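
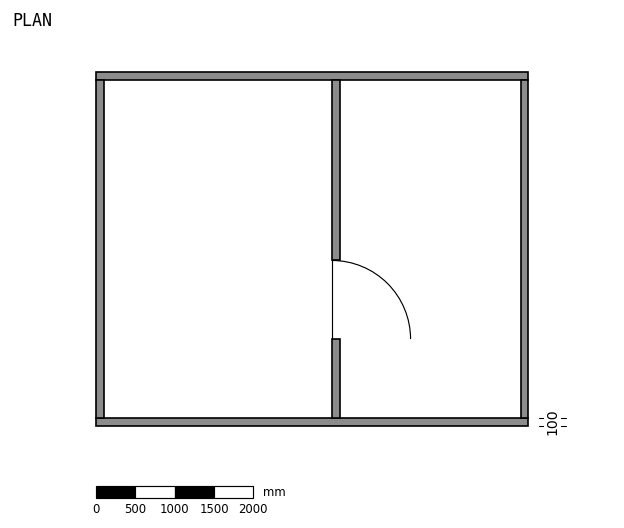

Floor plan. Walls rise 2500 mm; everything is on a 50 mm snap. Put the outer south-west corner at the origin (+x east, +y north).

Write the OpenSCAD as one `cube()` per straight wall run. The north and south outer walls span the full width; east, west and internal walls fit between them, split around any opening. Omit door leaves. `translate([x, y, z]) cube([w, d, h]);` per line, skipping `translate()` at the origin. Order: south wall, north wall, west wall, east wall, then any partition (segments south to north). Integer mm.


cube([5500, 100, 2500]);
translate([0, 4400, 0]) cube([5500, 100, 2500]);
translate([0, 100, 0]) cube([100, 4300, 2500]);
translate([5400, 100, 0]) cube([100, 4300, 2500]);
translate([3000, 100, 0]) cube([100, 1000, 2500]);
translate([3000, 2100, 0]) cube([100, 2300, 2500]);


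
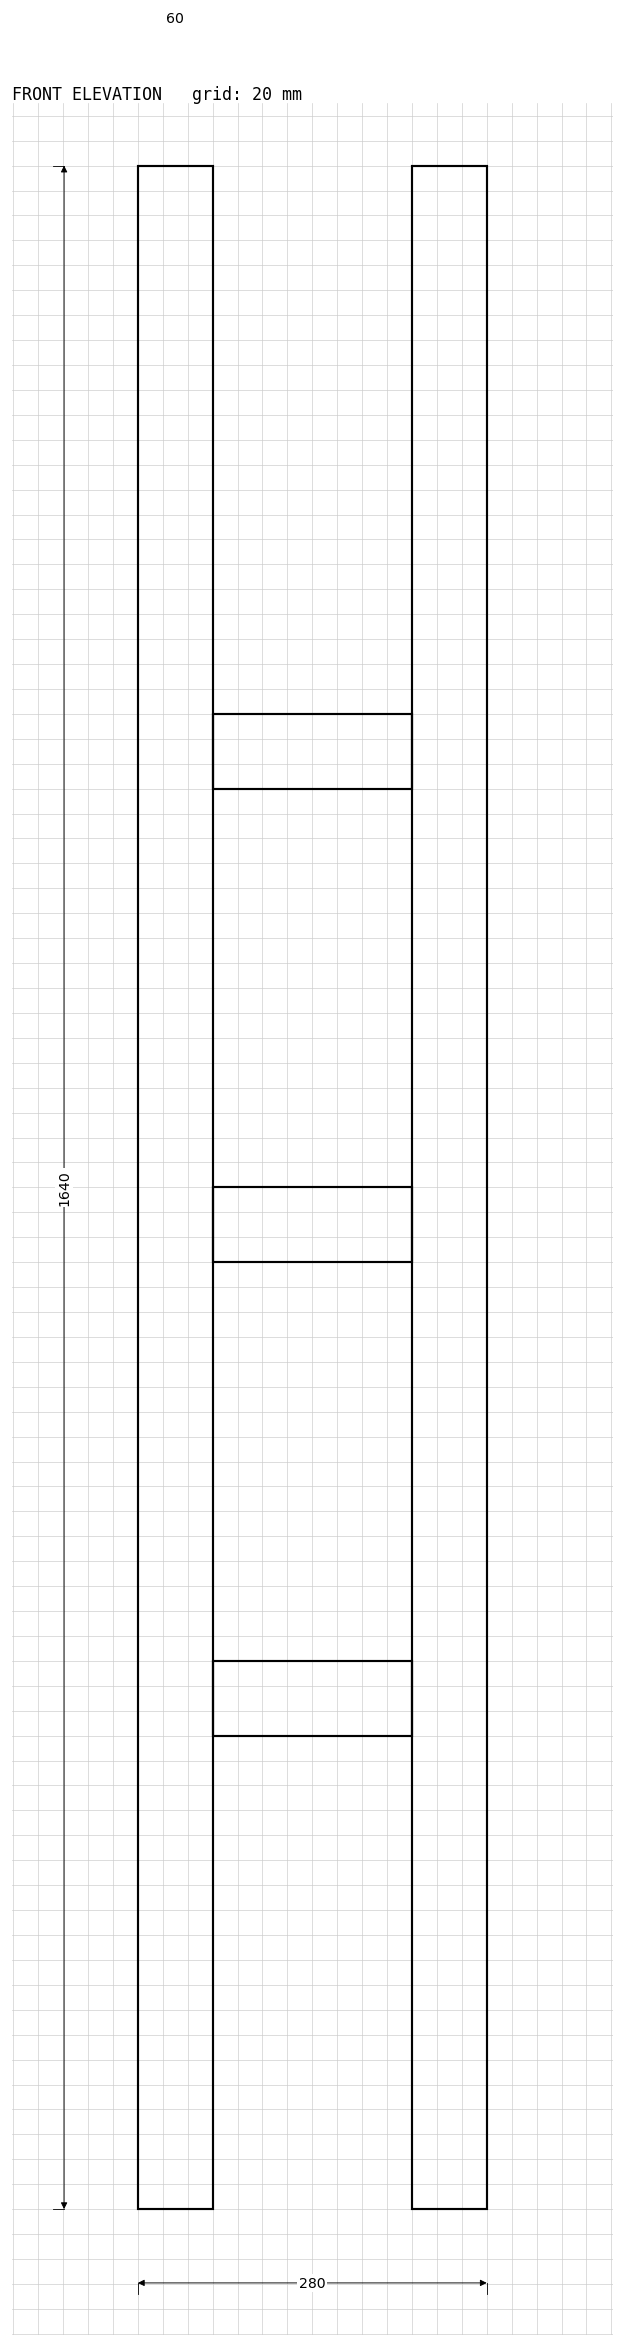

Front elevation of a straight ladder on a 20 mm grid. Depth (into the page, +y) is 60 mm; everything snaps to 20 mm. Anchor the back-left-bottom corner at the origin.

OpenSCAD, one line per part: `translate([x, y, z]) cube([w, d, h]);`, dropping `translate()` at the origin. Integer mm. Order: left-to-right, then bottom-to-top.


cube([60, 60, 1640]);
translate([60, 0, 380]) cube([160, 60, 60]);
translate([60, 0, 760]) cube([160, 60, 60]);
translate([60, 0, 1140]) cube([160, 60, 60]);
translate([220, 0, 0]) cube([60, 60, 1640]);


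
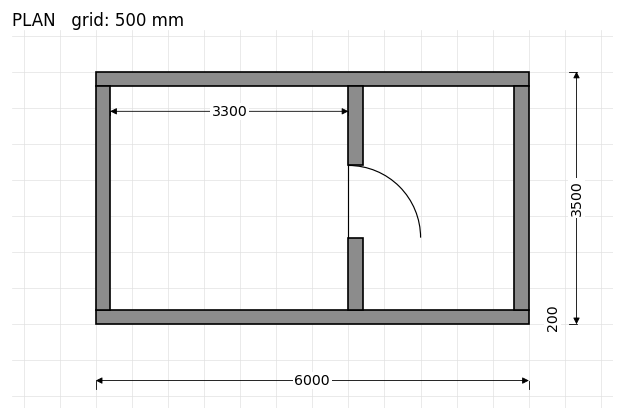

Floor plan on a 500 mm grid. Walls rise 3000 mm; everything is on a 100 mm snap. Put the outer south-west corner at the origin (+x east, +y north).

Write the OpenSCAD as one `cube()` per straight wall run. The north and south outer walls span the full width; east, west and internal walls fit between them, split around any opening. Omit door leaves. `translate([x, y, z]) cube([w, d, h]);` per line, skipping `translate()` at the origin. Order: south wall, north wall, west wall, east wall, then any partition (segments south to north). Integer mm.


cube([6000, 200, 3000]);
translate([0, 3300, 0]) cube([6000, 200, 3000]);
translate([0, 200, 0]) cube([200, 3100, 3000]);
translate([5800, 200, 0]) cube([200, 3100, 3000]);
translate([3500, 200, 0]) cube([200, 1000, 3000]);
translate([3500, 2200, 0]) cube([200, 1100, 3000]);


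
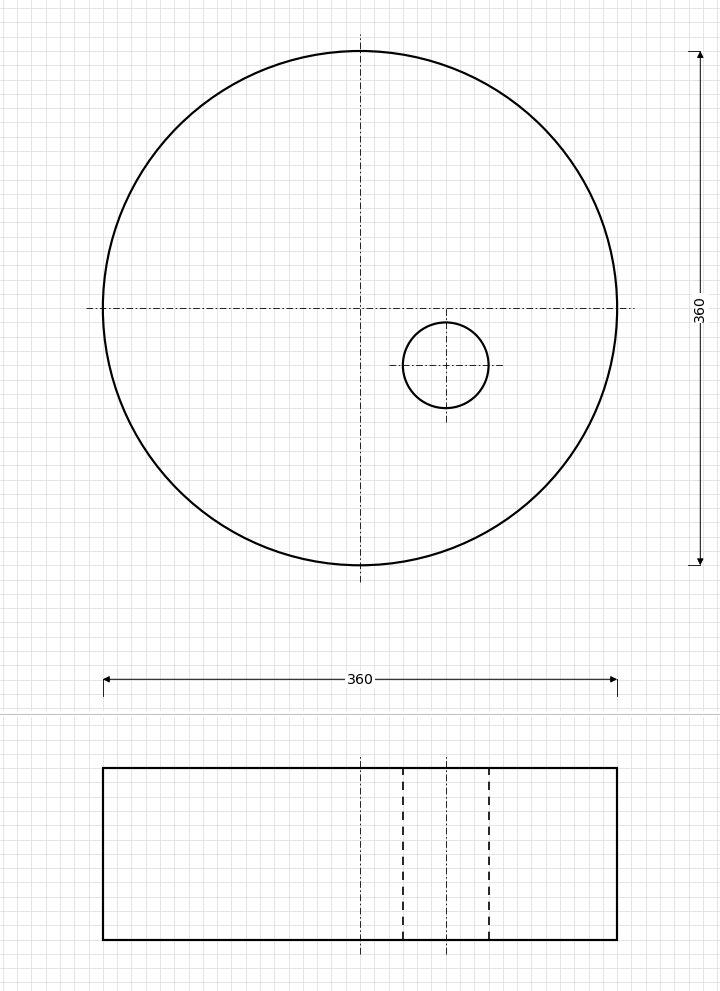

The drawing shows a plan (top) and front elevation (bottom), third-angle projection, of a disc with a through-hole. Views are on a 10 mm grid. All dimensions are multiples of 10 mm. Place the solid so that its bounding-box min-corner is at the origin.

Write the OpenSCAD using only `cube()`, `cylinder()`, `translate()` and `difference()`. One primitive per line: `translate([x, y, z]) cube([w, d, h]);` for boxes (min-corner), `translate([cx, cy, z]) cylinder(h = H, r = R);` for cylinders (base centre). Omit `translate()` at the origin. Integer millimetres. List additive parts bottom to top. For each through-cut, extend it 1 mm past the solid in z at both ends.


difference() {
  translate([180, 180, 0]) cylinder(h = 120, r = 180);
  translate([240, 140, -1]) cylinder(h = 122, r = 30);
}


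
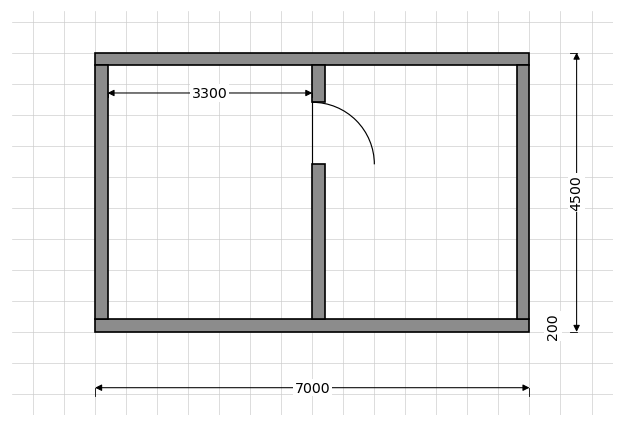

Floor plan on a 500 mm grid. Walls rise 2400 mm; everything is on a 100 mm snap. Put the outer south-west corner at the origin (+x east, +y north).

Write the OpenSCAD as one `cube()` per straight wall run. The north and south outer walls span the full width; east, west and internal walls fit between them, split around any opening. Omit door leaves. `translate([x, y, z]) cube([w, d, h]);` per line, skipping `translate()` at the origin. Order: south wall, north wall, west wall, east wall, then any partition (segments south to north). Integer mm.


cube([7000, 200, 2400]);
translate([0, 4300, 0]) cube([7000, 200, 2400]);
translate([0, 200, 0]) cube([200, 4100, 2400]);
translate([6800, 200, 0]) cube([200, 4100, 2400]);
translate([3500, 200, 0]) cube([200, 2500, 2400]);
translate([3500, 3700, 0]) cube([200, 600, 2400]);


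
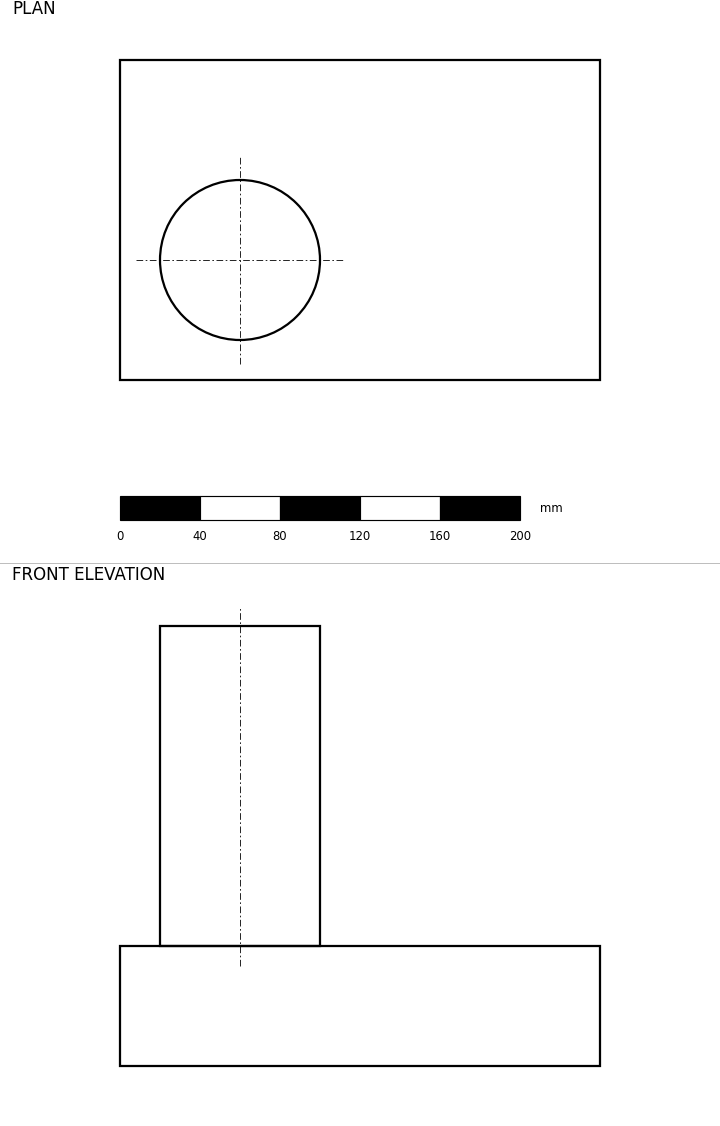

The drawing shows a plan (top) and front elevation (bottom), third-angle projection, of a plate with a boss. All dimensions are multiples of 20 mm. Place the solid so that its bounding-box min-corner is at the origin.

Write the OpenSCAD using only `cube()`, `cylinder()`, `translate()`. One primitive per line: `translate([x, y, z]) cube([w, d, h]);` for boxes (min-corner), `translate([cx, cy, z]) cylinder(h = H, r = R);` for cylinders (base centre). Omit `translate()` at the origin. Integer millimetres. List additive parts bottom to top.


cube([240, 160, 60]);
translate([60, 60, 60]) cylinder(h = 160, r = 40);


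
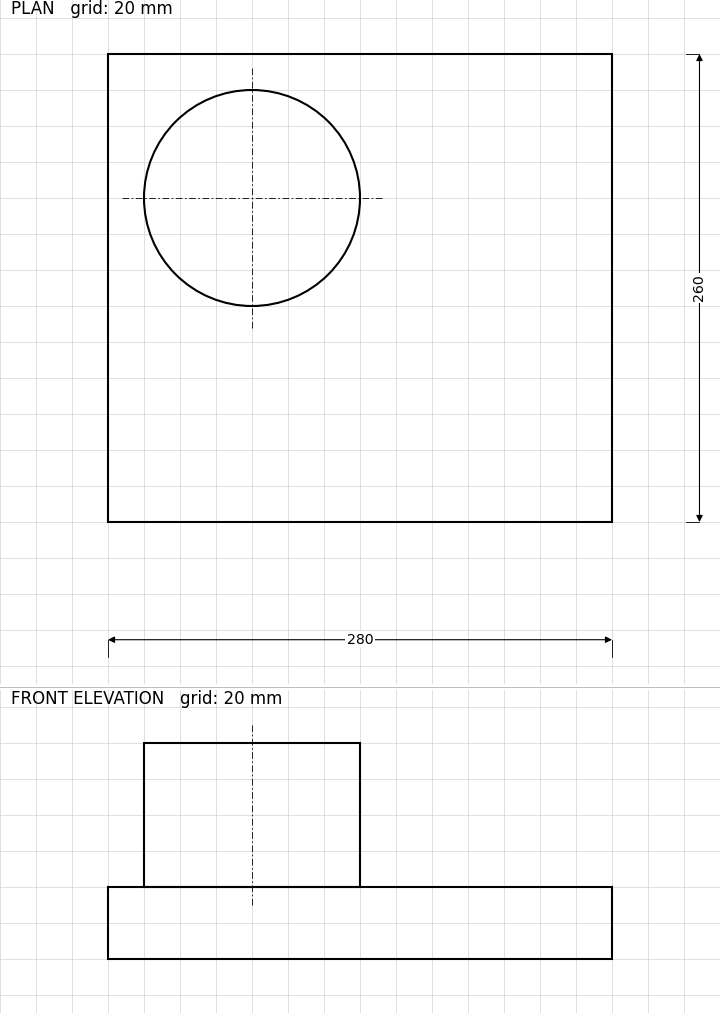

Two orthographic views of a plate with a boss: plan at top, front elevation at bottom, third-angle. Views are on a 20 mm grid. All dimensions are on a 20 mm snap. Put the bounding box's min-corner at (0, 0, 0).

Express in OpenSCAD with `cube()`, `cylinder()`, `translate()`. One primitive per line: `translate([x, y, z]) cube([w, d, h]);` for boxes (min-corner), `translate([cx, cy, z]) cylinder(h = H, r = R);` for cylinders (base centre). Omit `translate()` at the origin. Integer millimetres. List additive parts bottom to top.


cube([280, 260, 40]);
translate([80, 180, 40]) cylinder(h = 80, r = 60);


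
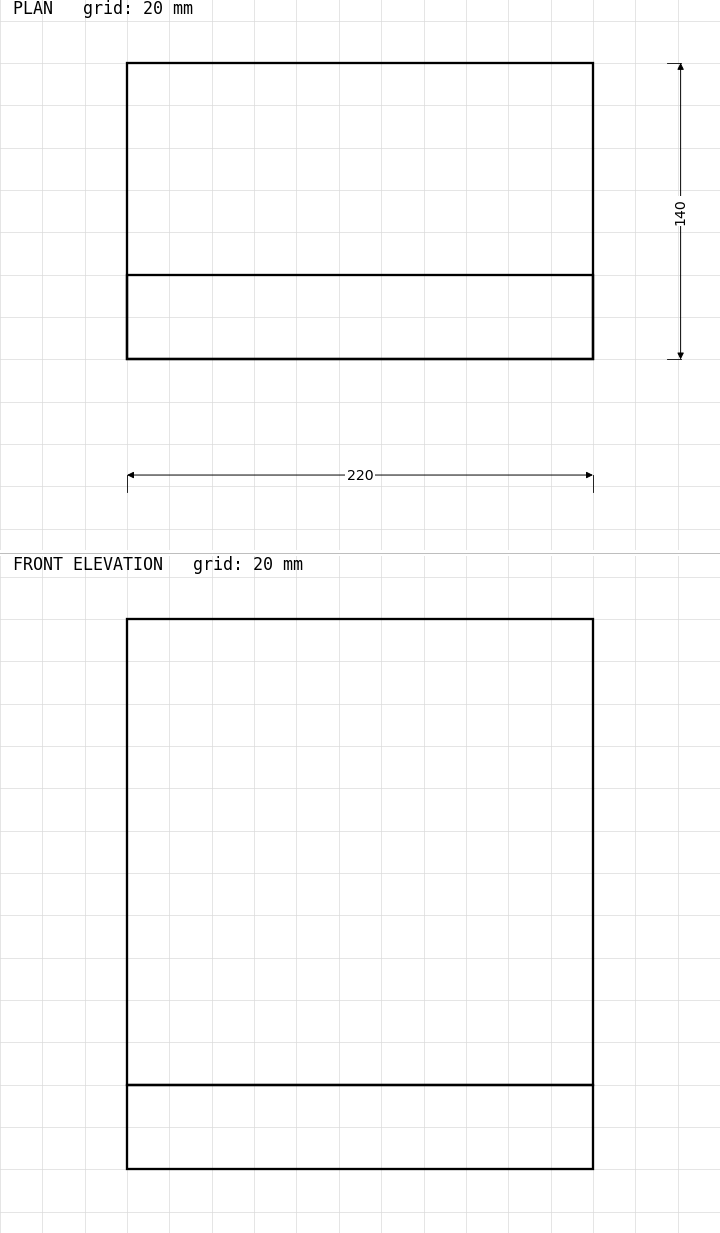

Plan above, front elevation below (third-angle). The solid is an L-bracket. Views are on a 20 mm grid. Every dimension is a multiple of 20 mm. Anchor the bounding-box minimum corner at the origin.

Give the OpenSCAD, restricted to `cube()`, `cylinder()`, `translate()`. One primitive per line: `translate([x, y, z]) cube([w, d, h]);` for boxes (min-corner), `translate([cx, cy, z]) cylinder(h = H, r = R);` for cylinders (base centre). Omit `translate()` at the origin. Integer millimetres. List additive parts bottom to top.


cube([220, 140, 40]);
translate([0, 0, 40]) cube([220, 40, 220]);


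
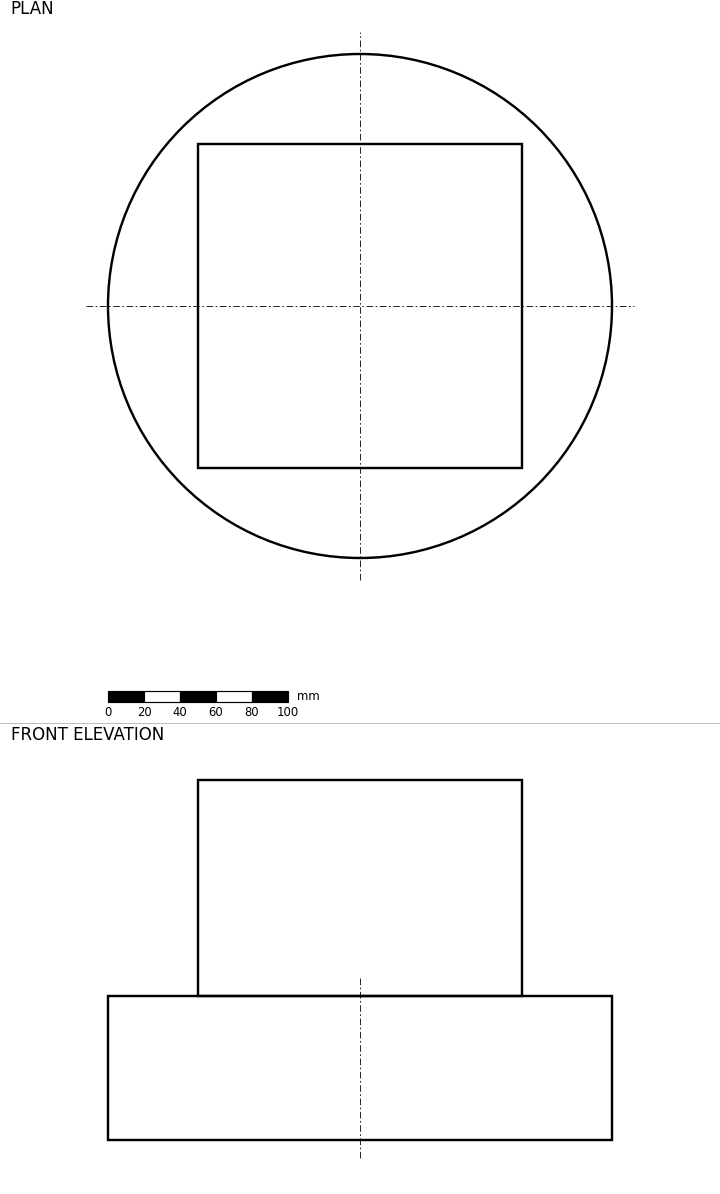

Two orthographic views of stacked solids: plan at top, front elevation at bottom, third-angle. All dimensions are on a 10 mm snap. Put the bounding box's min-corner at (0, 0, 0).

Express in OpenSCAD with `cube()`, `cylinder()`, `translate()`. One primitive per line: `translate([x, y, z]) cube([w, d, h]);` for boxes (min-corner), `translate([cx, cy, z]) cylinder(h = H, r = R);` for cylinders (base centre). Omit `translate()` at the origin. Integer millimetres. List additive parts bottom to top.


translate([140, 140, 0]) cylinder(h = 80, r = 140);
translate([50, 50, 80]) cube([180, 180, 120]);


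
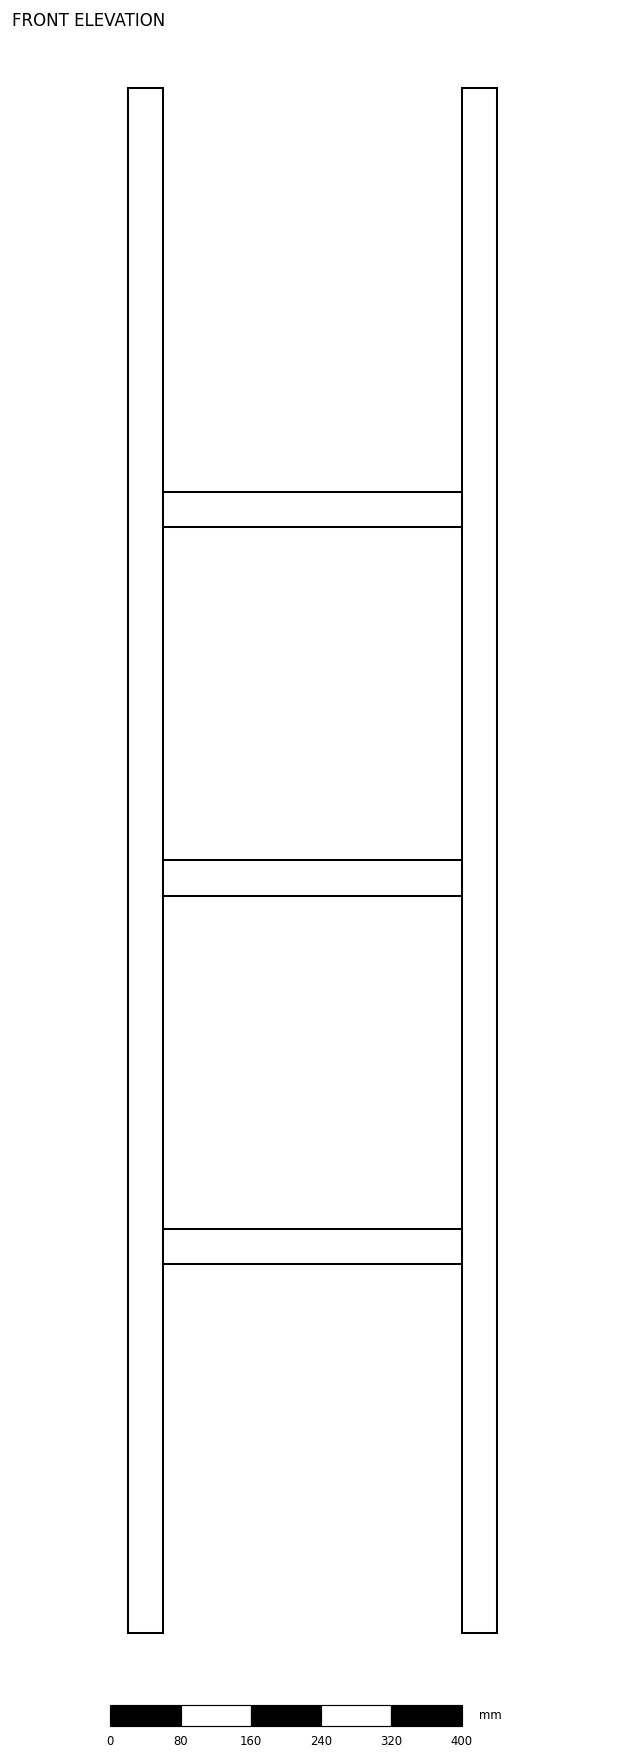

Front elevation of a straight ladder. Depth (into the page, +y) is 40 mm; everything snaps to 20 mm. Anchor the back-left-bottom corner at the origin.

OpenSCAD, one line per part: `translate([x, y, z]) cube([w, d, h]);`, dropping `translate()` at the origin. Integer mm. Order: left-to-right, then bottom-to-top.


cube([40, 40, 1760]);
translate([40, 0, 420]) cube([340, 40, 40]);
translate([40, 0, 840]) cube([340, 40, 40]);
translate([40, 0, 1260]) cube([340, 40, 40]);
translate([380, 0, 0]) cube([40, 40, 1760]);


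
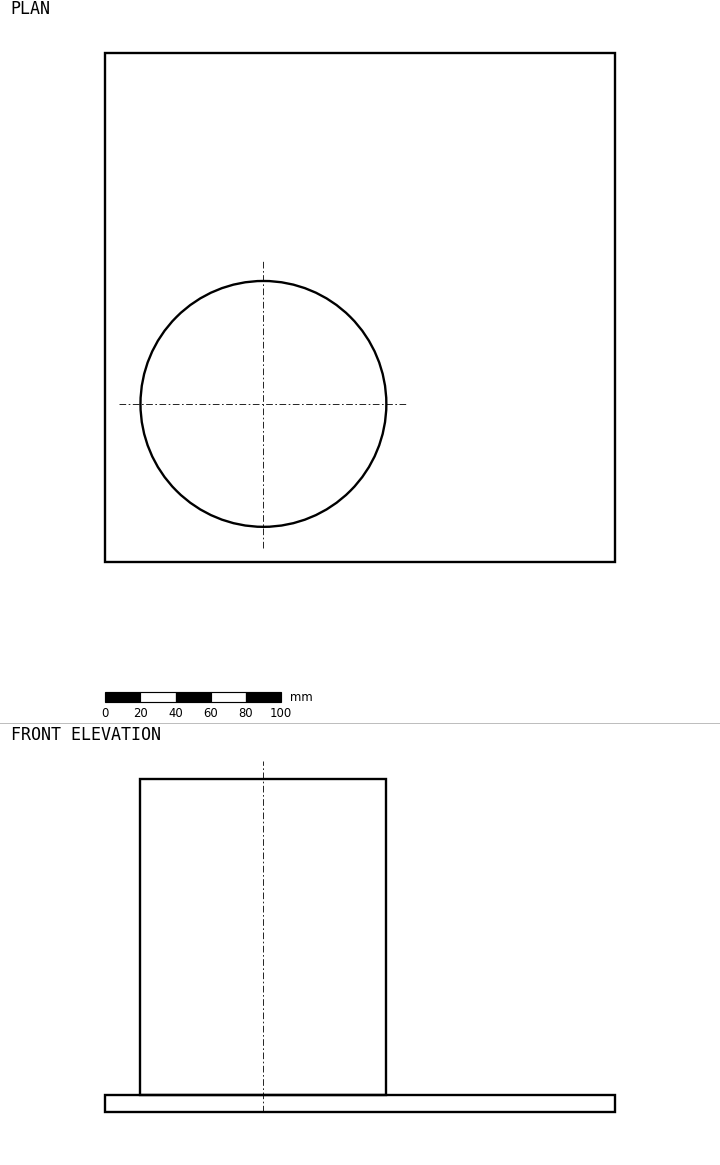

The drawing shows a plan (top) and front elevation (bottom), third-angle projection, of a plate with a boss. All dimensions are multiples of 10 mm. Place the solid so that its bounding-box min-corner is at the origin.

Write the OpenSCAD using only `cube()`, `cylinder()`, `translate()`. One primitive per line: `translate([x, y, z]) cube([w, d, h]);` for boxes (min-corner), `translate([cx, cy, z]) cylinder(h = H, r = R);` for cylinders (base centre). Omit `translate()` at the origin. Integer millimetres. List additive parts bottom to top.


cube([290, 290, 10]);
translate([90, 90, 10]) cylinder(h = 180, r = 70);


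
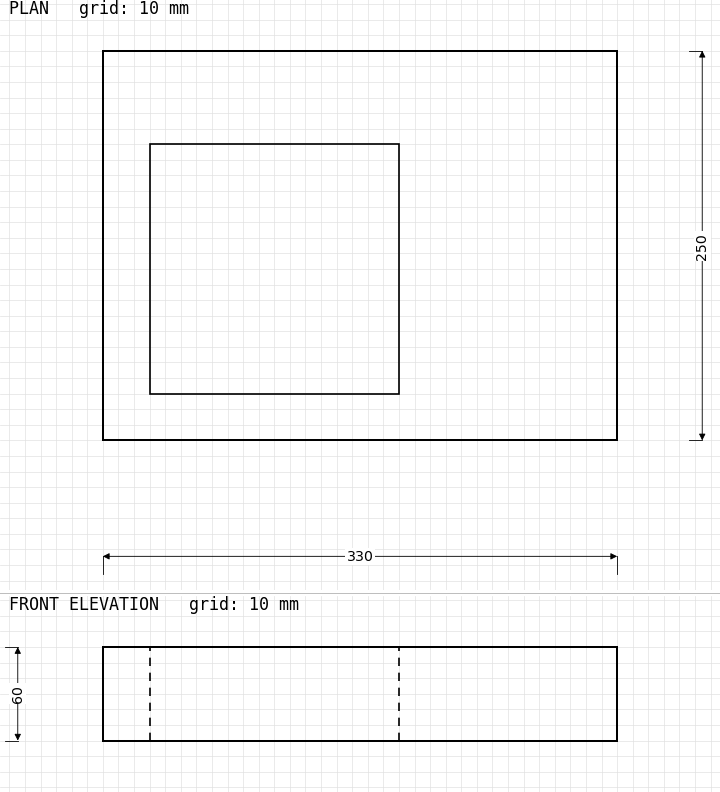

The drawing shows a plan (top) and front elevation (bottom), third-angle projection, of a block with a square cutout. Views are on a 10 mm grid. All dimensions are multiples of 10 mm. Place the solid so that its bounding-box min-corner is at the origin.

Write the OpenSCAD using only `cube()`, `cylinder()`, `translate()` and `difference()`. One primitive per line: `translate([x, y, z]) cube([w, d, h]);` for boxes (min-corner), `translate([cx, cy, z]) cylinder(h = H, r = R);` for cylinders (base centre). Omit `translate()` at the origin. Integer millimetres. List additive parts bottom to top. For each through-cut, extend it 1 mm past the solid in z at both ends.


difference() {
  cube([330, 250, 60]);
  translate([30, 30, -1]) cube([160, 160, 62]);
}


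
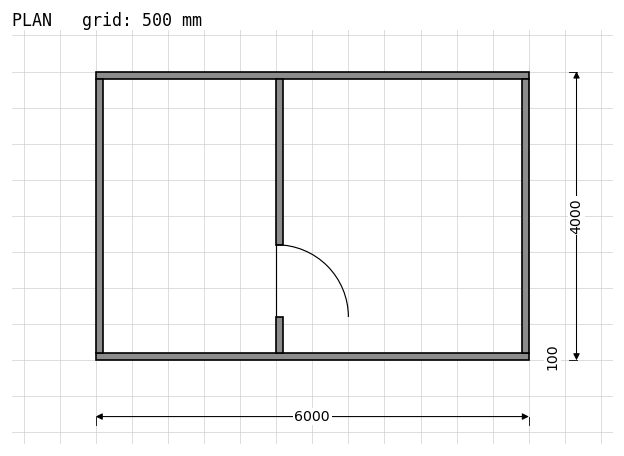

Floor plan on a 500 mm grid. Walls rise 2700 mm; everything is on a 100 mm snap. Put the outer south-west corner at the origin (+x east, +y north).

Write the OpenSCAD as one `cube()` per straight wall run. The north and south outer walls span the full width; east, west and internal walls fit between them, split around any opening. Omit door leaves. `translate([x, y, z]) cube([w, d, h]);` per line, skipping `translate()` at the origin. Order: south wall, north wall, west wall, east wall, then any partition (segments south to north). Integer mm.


cube([6000, 100, 2700]);
translate([0, 3900, 0]) cube([6000, 100, 2700]);
translate([0, 100, 0]) cube([100, 3800, 2700]);
translate([5900, 100, 0]) cube([100, 3800, 2700]);
translate([2500, 100, 0]) cube([100, 500, 2700]);
translate([2500, 1600, 0]) cube([100, 2300, 2700]);


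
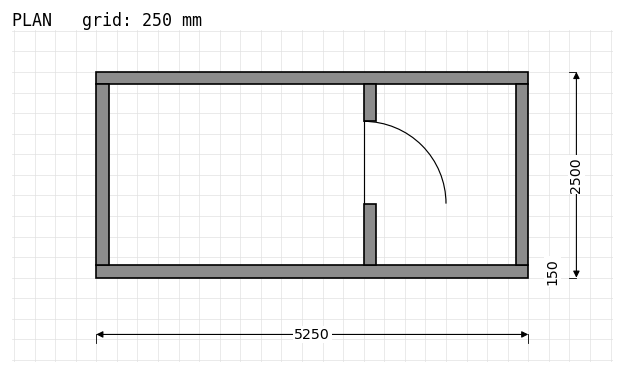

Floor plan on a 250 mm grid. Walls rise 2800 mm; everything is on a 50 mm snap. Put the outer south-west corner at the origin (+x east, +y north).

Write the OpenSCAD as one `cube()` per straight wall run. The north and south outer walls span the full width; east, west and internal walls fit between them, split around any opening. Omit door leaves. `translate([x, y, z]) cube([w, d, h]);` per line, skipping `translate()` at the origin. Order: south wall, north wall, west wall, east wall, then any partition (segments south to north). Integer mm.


cube([5250, 150, 2800]);
translate([0, 2350, 0]) cube([5250, 150, 2800]);
translate([0, 150, 0]) cube([150, 2200, 2800]);
translate([5100, 150, 0]) cube([150, 2200, 2800]);
translate([3250, 150, 0]) cube([150, 750, 2800]);
translate([3250, 1900, 0]) cube([150, 450, 2800]);


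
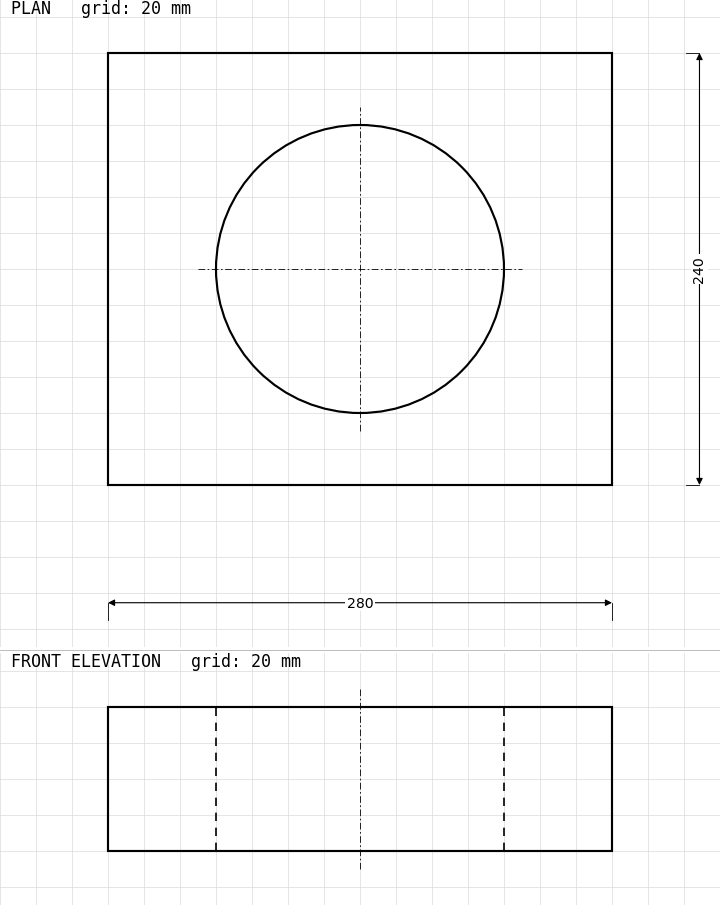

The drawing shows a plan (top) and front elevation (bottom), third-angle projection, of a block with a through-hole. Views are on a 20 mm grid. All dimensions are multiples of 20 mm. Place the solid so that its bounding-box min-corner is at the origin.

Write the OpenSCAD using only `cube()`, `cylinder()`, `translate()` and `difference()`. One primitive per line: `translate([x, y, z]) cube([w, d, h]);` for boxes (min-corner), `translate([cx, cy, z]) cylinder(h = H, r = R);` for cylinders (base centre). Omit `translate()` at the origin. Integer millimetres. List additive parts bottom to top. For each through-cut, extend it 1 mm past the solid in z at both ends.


difference() {
  cube([280, 240, 80]);
  translate([140, 120, -1]) cylinder(h = 82, r = 80);
}


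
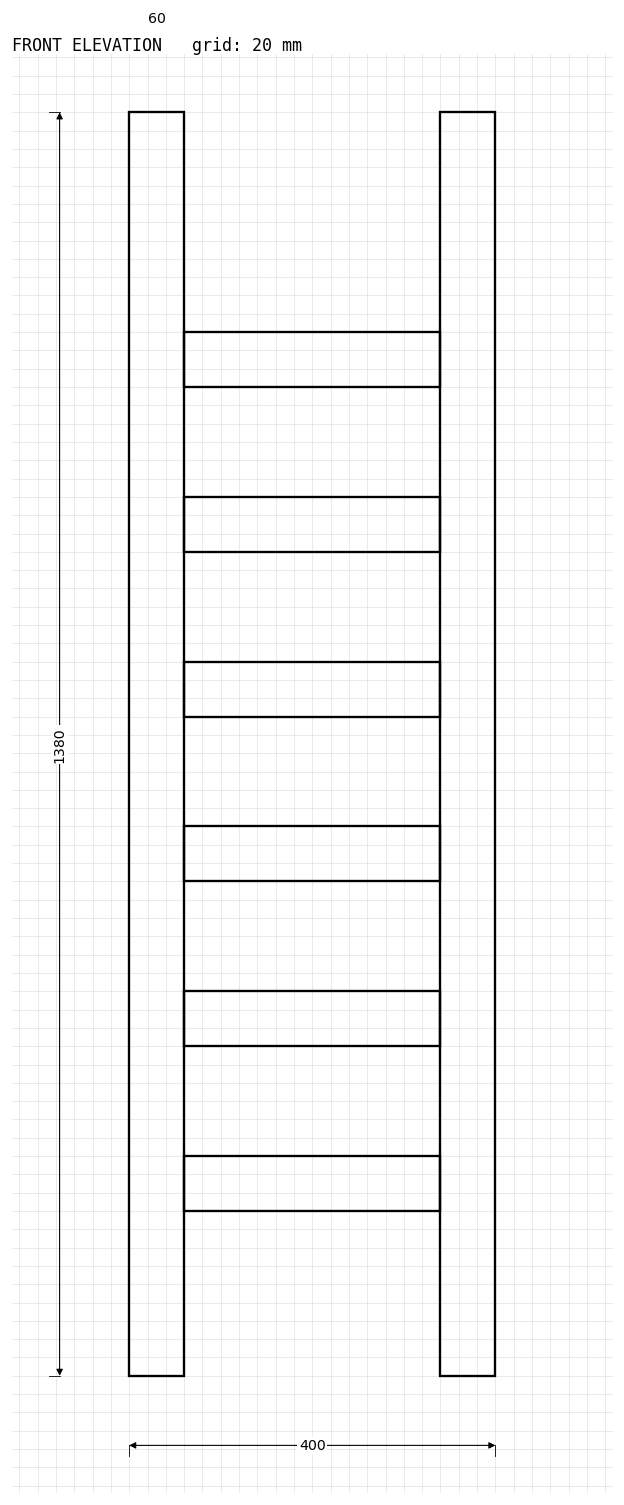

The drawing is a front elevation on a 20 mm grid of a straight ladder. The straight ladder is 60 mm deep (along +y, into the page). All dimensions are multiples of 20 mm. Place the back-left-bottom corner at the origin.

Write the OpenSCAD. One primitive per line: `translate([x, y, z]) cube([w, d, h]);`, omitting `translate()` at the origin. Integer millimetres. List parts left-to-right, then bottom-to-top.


cube([60, 60, 1380]);
translate([60, 0, 180]) cube([280, 60, 60]);
translate([60, 0, 360]) cube([280, 60, 60]);
translate([60, 0, 540]) cube([280, 60, 60]);
translate([60, 0, 720]) cube([280, 60, 60]);
translate([60, 0, 900]) cube([280, 60, 60]);
translate([60, 0, 1080]) cube([280, 60, 60]);
translate([340, 0, 0]) cube([60, 60, 1380]);


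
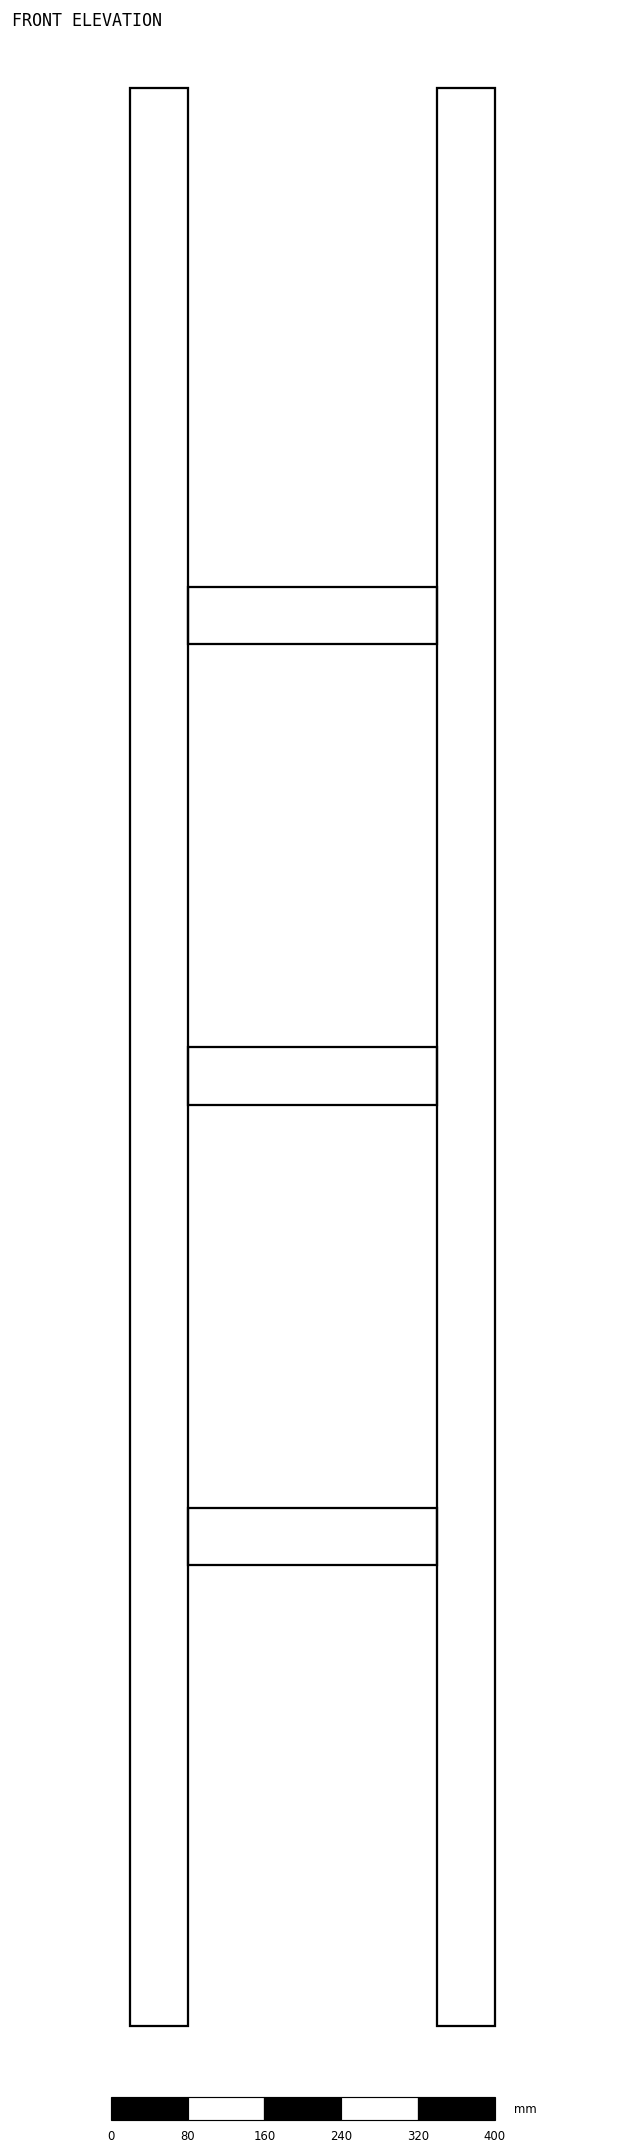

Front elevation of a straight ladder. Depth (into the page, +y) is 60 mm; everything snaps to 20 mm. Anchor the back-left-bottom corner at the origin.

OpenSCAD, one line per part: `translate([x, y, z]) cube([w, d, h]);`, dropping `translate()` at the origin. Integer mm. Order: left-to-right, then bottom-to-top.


cube([60, 60, 2020]);
translate([60, 0, 480]) cube([260, 60, 60]);
translate([60, 0, 960]) cube([260, 60, 60]);
translate([60, 0, 1440]) cube([260, 60, 60]);
translate([320, 0, 0]) cube([60, 60, 2020]);


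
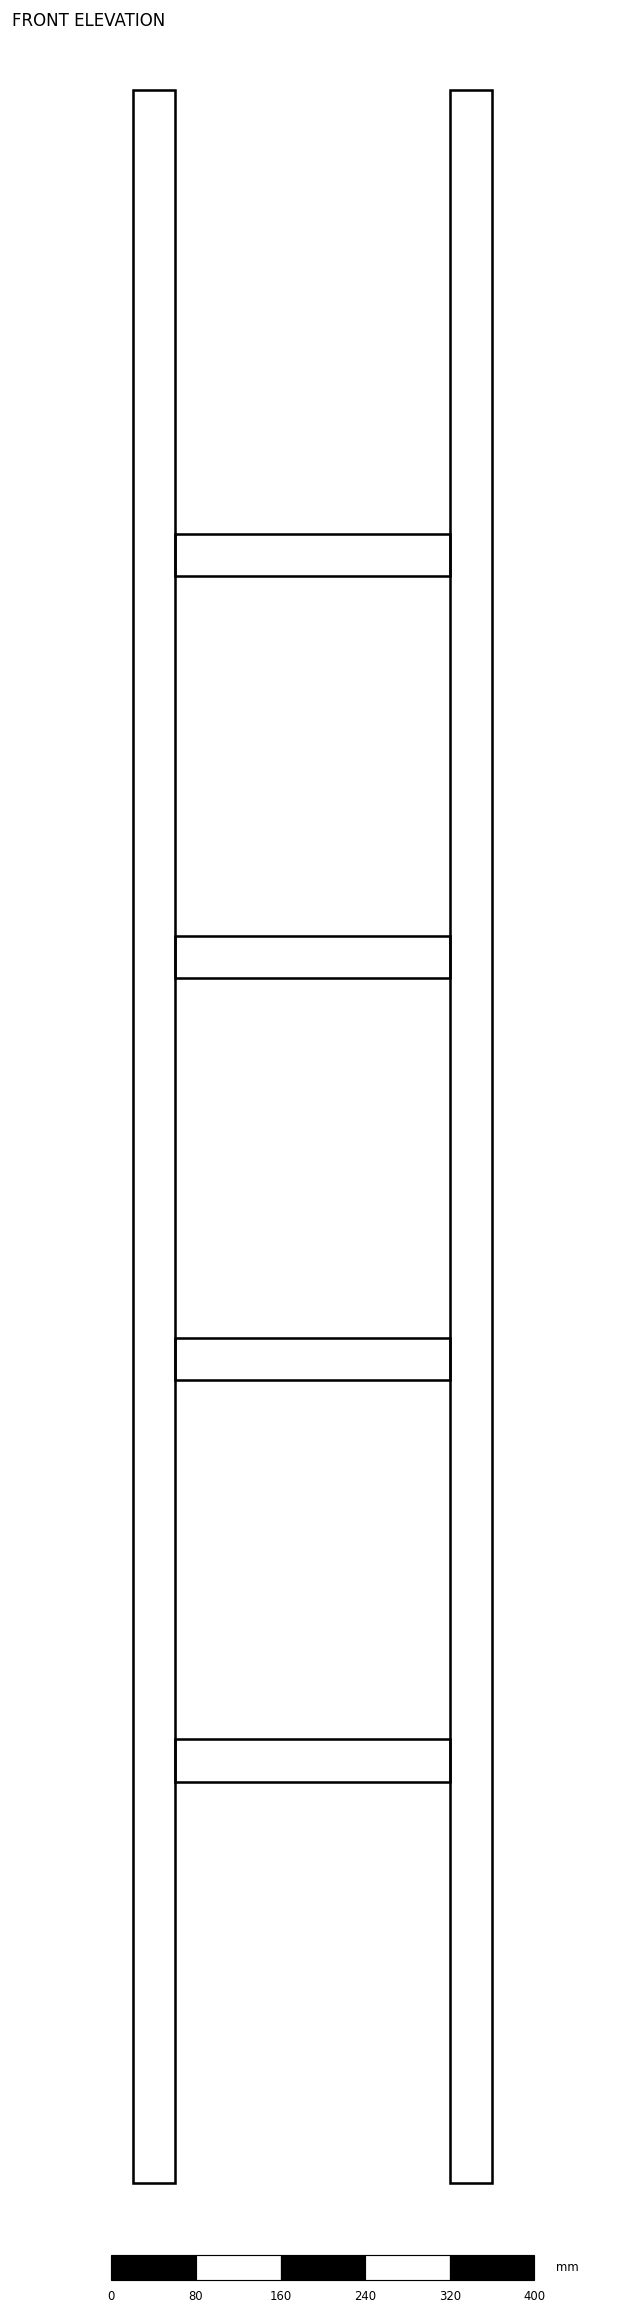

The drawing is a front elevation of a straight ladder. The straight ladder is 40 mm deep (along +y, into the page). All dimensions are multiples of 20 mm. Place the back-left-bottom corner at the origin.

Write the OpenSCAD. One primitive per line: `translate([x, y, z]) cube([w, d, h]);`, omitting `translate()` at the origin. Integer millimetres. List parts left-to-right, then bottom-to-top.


cube([40, 40, 1980]);
translate([40, 0, 380]) cube([260, 40, 40]);
translate([40, 0, 760]) cube([260, 40, 40]);
translate([40, 0, 1140]) cube([260, 40, 40]);
translate([40, 0, 1520]) cube([260, 40, 40]);
translate([300, 0, 0]) cube([40, 40, 1980]);


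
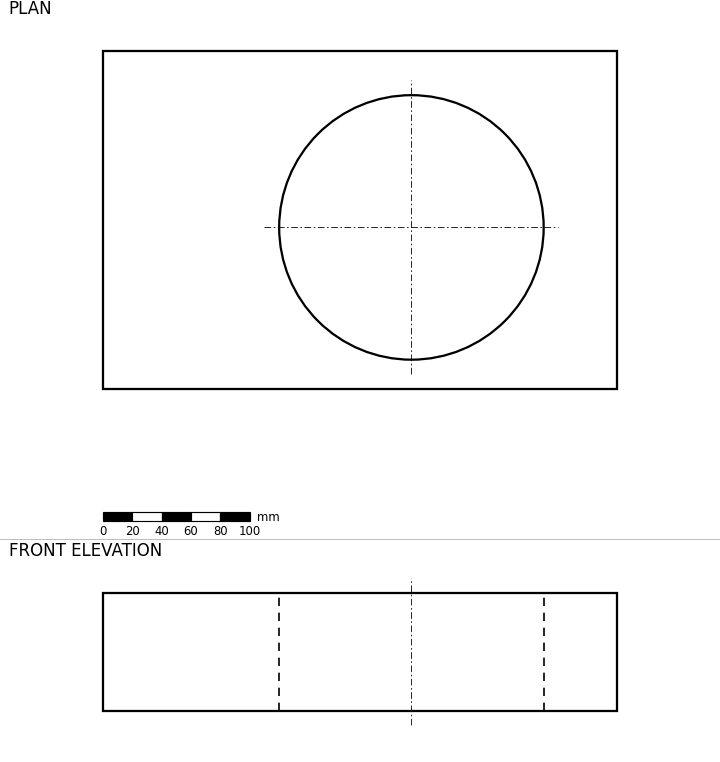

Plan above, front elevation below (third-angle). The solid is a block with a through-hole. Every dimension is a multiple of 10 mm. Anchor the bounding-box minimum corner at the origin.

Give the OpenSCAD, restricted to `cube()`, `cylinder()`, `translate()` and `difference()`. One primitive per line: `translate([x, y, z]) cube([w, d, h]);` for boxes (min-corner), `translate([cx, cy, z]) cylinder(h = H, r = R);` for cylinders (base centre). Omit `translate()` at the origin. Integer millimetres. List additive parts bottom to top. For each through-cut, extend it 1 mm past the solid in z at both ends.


difference() {
  cube([350, 230, 80]);
  translate([210, 110, -1]) cylinder(h = 82, r = 90);
}


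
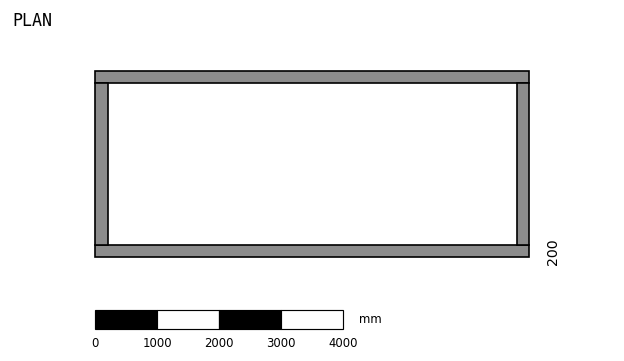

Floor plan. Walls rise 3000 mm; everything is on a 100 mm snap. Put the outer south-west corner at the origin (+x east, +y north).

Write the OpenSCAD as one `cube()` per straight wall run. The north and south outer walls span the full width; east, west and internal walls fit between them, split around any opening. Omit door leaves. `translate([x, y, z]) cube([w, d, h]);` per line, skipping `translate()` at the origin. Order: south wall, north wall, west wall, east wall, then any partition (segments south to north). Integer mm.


cube([7000, 200, 3000]);
translate([0, 2800, 0]) cube([7000, 200, 3000]);
translate([0, 200, 0]) cube([200, 2600, 3000]);
translate([6800, 200, 0]) cube([200, 2600, 3000]);


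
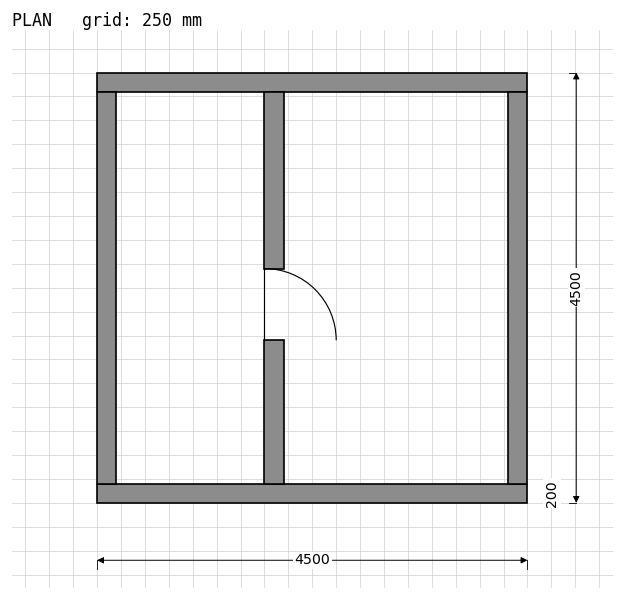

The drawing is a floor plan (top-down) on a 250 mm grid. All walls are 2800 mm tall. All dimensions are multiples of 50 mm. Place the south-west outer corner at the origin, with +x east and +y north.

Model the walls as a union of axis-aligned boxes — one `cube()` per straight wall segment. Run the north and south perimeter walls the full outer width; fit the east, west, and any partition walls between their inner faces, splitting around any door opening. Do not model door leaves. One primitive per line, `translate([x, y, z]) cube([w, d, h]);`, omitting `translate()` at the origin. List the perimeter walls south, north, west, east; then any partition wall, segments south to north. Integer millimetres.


cube([4500, 200, 2800]);
translate([0, 4300, 0]) cube([4500, 200, 2800]);
translate([0, 200, 0]) cube([200, 4100, 2800]);
translate([4300, 200, 0]) cube([200, 4100, 2800]);
translate([1750, 200, 0]) cube([200, 1500, 2800]);
translate([1750, 2450, 0]) cube([200, 1850, 2800]);


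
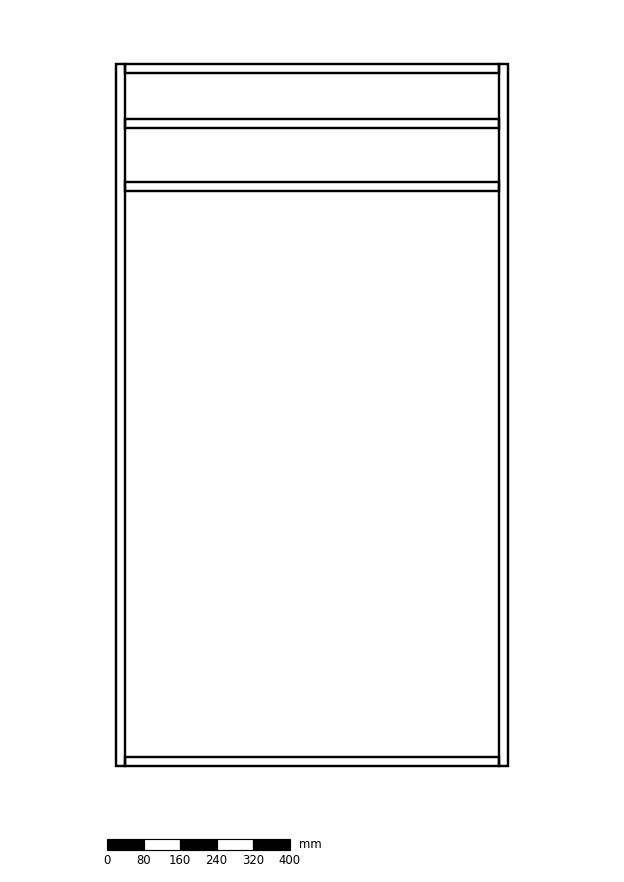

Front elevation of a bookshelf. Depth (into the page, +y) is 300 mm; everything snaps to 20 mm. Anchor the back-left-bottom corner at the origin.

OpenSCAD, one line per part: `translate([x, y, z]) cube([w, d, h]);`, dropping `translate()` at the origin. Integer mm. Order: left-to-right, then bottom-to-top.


cube([20, 300, 1540]);
translate([20, 0, 0]) cube([820, 300, 20]);
translate([20, 0, 1260]) cube([820, 300, 20]);
translate([20, 0, 1400]) cube([820, 300, 20]);
translate([20, 0, 1520]) cube([820, 300, 20]);
translate([840, 0, 0]) cube([20, 300, 1540]);


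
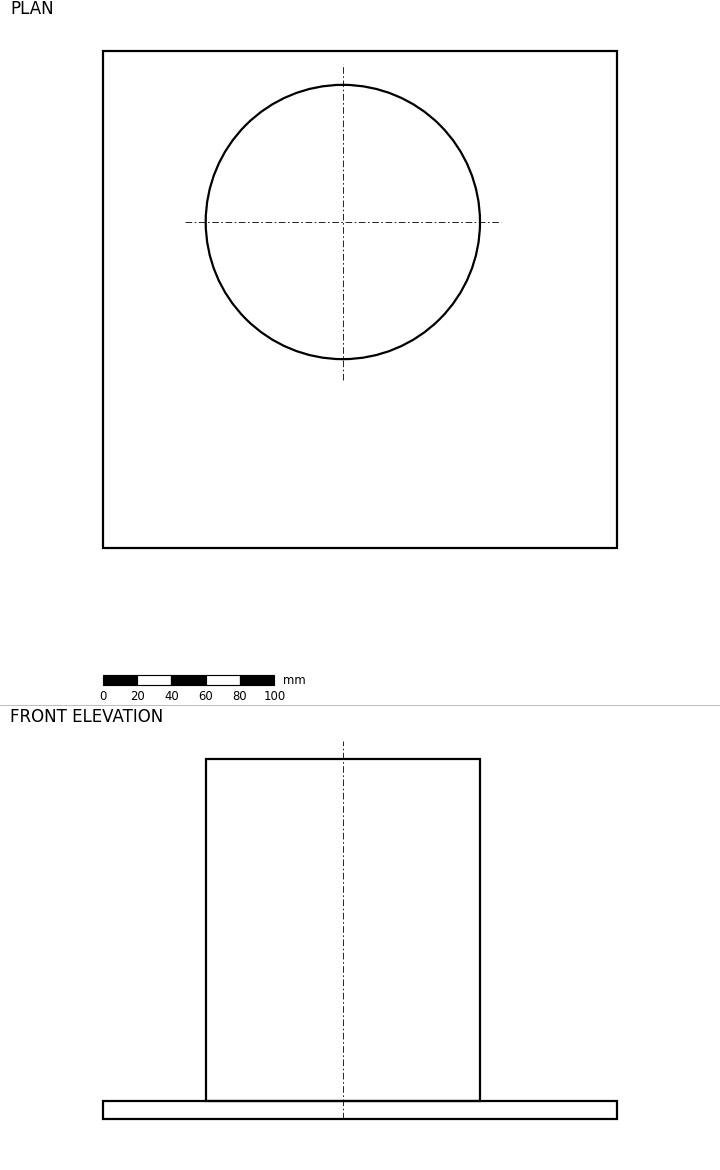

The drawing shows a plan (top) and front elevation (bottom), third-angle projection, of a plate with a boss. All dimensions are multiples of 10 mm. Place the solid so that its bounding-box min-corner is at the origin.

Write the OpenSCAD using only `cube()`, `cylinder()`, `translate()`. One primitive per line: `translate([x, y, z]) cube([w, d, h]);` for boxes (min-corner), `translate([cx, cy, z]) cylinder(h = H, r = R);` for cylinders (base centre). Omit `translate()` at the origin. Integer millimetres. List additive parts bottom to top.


cube([300, 290, 10]);
translate([140, 190, 10]) cylinder(h = 200, r = 80);


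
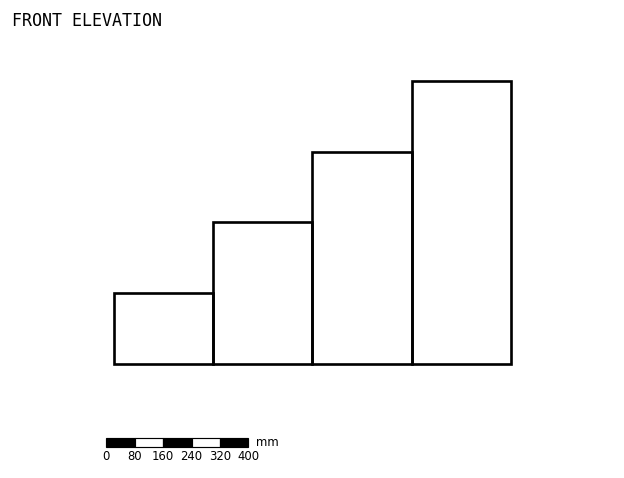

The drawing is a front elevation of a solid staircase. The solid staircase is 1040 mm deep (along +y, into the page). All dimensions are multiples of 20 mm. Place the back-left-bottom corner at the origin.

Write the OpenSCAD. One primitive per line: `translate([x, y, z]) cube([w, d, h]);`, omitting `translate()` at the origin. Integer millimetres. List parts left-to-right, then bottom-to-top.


cube([280, 1040, 200]);
translate([280, 0, 0]) cube([280, 1040, 400]);
translate([560, 0, 0]) cube([280, 1040, 600]);
translate([840, 0, 0]) cube([280, 1040, 800]);


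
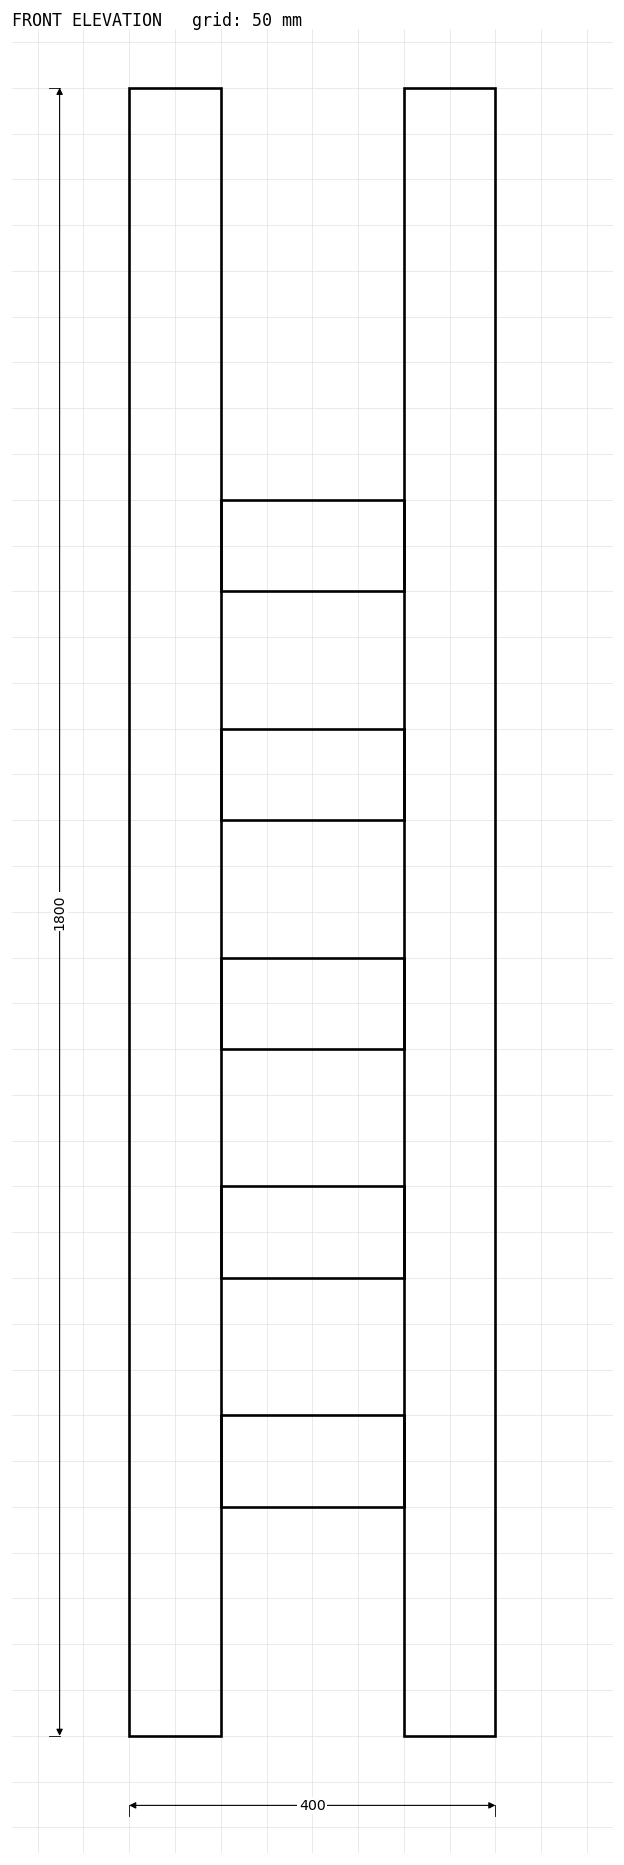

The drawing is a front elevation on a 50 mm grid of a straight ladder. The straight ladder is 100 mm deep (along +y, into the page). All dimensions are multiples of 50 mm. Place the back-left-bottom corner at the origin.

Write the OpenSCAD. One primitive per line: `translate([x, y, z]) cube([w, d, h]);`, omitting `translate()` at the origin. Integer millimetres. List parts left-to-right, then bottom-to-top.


cube([100, 100, 1800]);
translate([100, 0, 250]) cube([200, 100, 100]);
translate([100, 0, 500]) cube([200, 100, 100]);
translate([100, 0, 750]) cube([200, 100, 100]);
translate([100, 0, 1000]) cube([200, 100, 100]);
translate([100, 0, 1250]) cube([200, 100, 100]);
translate([300, 0, 0]) cube([100, 100, 1800]);


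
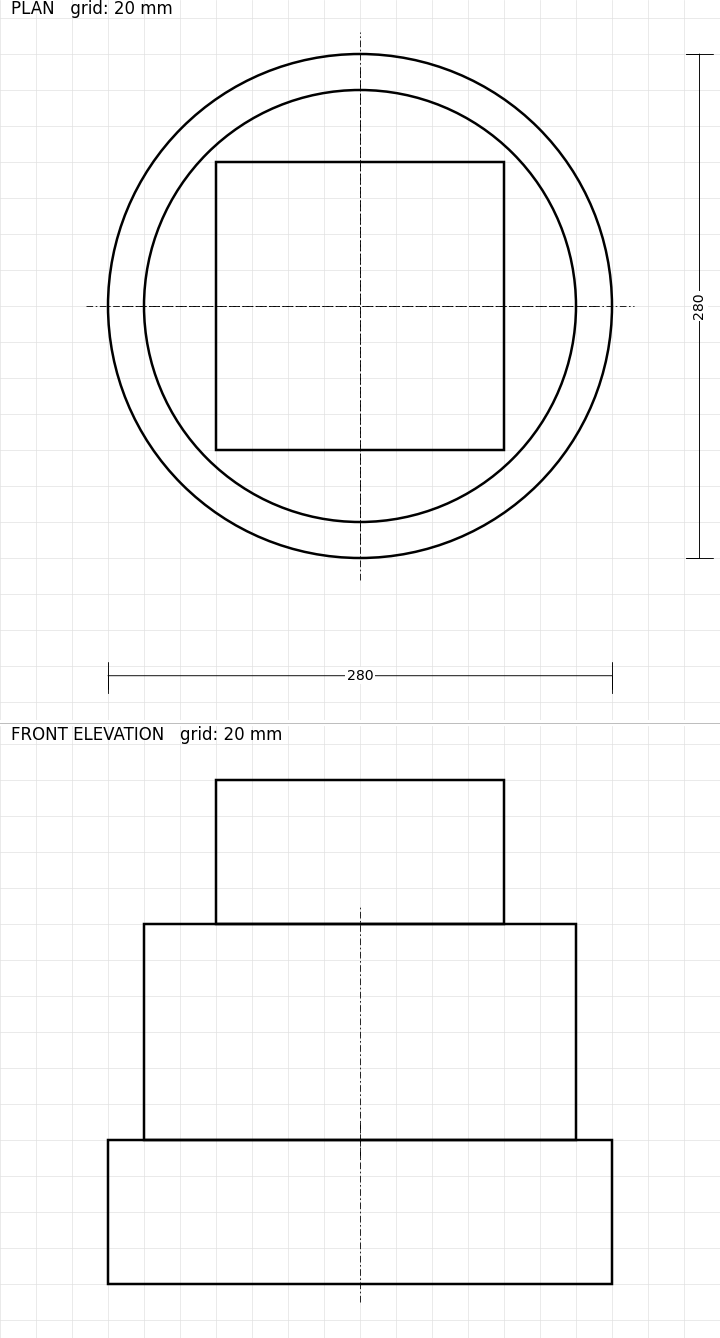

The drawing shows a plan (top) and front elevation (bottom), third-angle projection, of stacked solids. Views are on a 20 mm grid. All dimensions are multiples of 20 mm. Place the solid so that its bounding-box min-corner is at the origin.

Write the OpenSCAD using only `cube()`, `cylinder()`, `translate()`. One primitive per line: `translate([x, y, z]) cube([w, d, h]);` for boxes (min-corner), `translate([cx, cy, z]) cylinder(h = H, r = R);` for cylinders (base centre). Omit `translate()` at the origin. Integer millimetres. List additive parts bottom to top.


translate([140, 140, 0]) cylinder(h = 80, r = 140);
translate([140, 140, 80]) cylinder(h = 120, r = 120);
translate([60, 60, 200]) cube([160, 160, 80]);


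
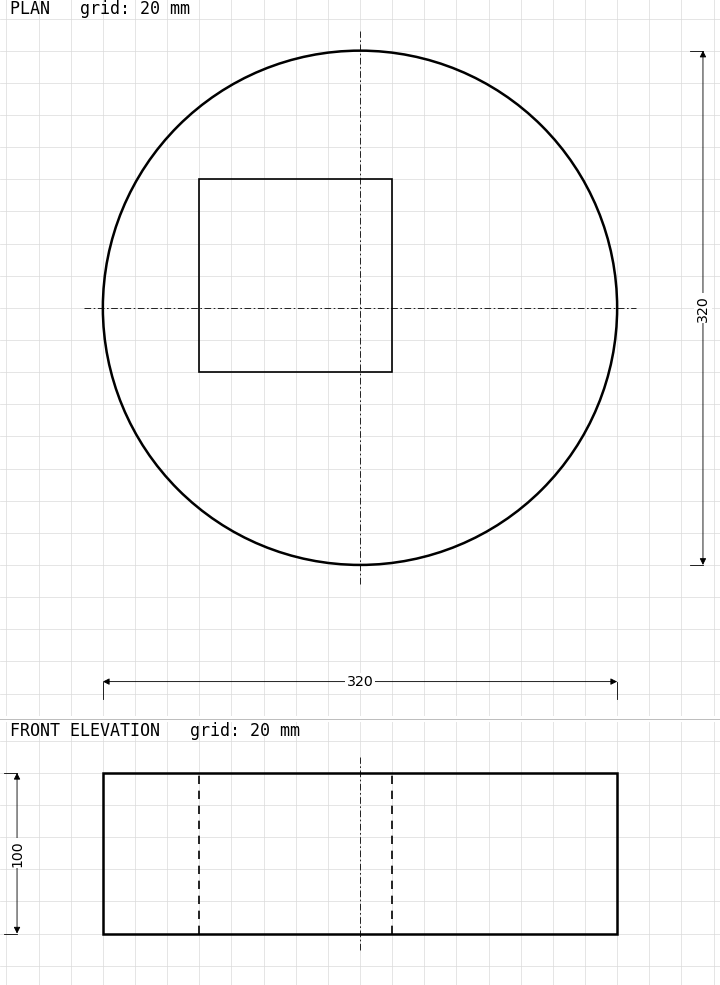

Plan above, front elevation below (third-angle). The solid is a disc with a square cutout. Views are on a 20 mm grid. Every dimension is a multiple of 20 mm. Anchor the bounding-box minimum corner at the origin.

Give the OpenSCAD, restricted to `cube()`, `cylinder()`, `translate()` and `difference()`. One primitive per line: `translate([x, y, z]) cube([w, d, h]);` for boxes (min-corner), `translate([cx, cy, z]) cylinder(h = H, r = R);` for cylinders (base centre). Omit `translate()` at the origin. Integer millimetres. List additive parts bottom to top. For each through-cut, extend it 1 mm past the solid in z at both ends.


difference() {
  translate([160, 160, 0]) cylinder(h = 100, r = 160);
  translate([60, 120, -1]) cube([120, 120, 102]);
}


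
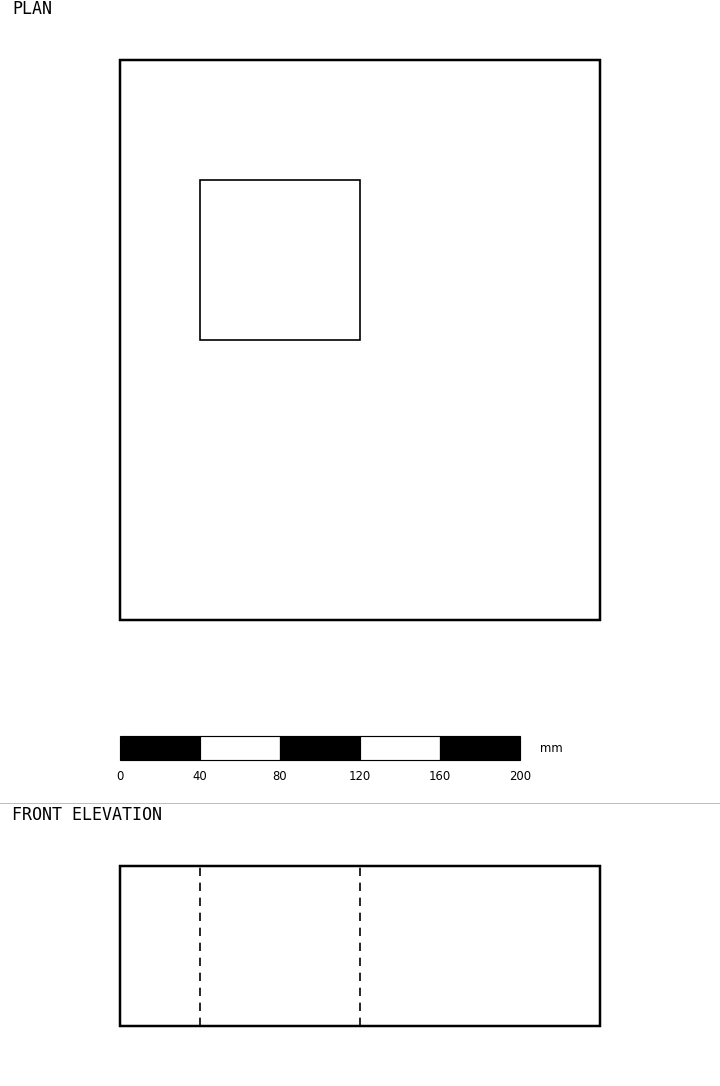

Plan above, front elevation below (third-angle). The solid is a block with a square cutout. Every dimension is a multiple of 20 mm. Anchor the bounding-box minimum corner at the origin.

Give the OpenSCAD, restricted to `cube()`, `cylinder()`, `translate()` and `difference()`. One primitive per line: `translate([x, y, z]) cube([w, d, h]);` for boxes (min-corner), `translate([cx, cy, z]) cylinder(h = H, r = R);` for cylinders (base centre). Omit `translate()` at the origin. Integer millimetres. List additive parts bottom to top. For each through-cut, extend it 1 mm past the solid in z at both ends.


difference() {
  cube([240, 280, 80]);
  translate([40, 140, -1]) cube([80, 80, 82]);
}


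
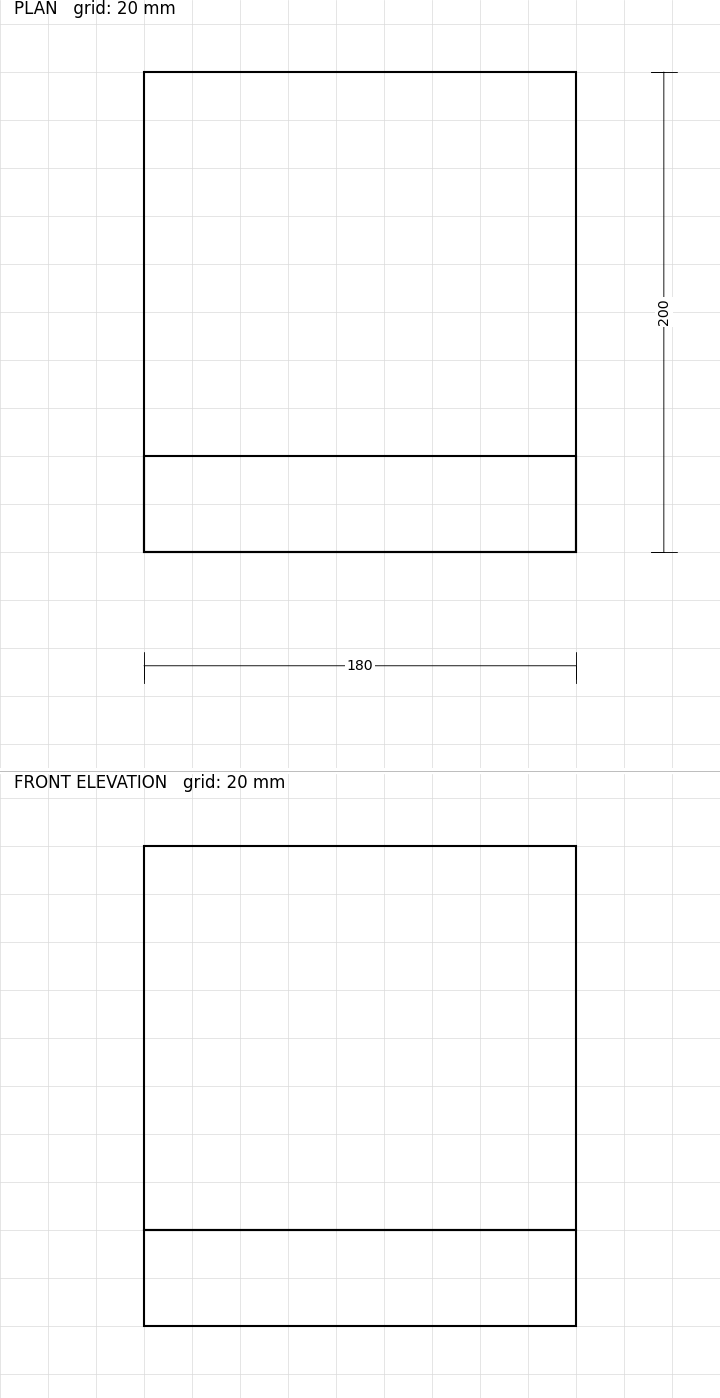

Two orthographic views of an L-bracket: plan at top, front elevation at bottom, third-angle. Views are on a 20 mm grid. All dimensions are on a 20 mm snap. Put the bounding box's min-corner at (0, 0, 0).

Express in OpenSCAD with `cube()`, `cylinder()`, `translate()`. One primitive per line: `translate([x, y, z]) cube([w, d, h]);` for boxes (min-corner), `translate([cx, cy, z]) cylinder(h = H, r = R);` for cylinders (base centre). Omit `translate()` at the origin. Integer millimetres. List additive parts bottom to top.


cube([180, 200, 40]);
translate([0, 0, 40]) cube([180, 40, 160]);


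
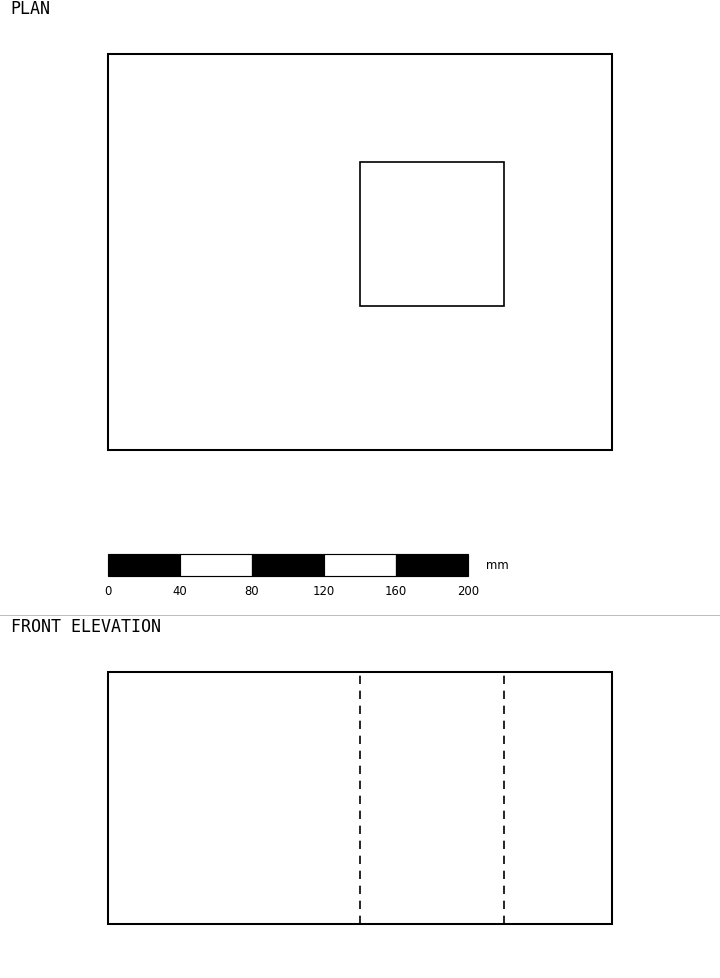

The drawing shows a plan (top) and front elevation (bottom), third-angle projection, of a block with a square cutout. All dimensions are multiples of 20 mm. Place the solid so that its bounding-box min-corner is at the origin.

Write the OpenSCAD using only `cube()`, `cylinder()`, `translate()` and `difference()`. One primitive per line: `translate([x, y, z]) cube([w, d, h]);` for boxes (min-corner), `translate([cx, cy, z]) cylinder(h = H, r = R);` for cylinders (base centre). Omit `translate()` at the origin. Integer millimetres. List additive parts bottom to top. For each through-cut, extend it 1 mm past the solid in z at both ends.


difference() {
  cube([280, 220, 140]);
  translate([140, 80, -1]) cube([80, 80, 142]);
}


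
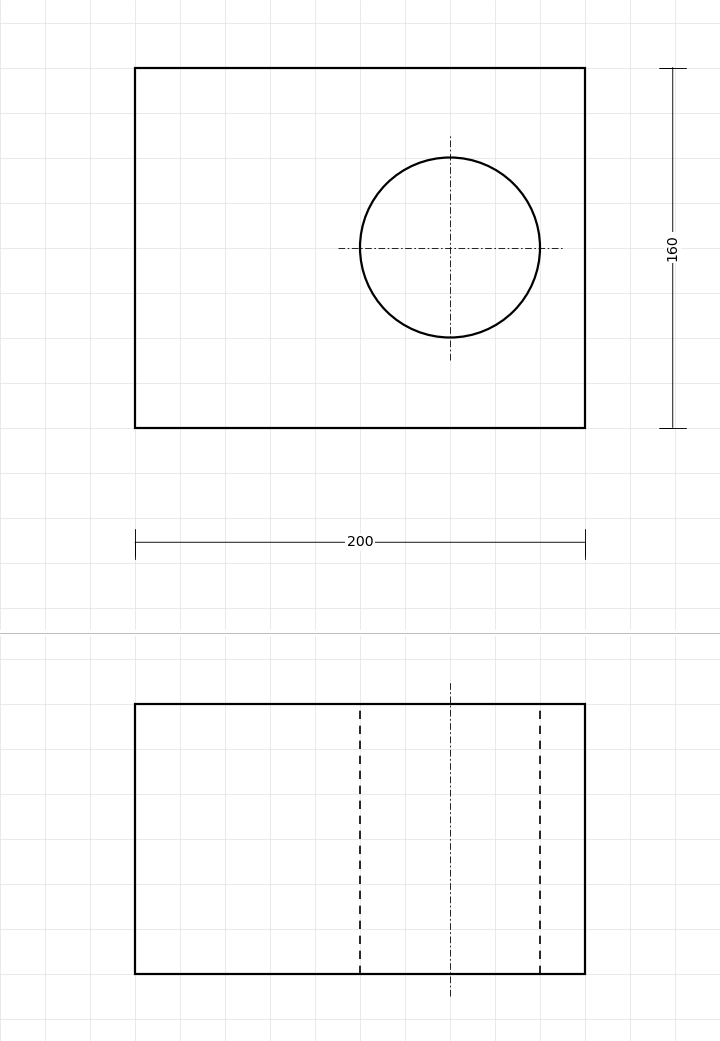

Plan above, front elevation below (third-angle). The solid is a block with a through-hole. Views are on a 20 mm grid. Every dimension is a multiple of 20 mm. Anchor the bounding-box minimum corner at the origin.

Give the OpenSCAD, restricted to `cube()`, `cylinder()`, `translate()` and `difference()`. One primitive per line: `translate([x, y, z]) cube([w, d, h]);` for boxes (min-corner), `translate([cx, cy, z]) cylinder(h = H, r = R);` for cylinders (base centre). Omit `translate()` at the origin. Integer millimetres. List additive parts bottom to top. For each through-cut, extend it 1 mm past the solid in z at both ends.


difference() {
  cube([200, 160, 120]);
  translate([140, 80, -1]) cylinder(h = 122, r = 40);
}


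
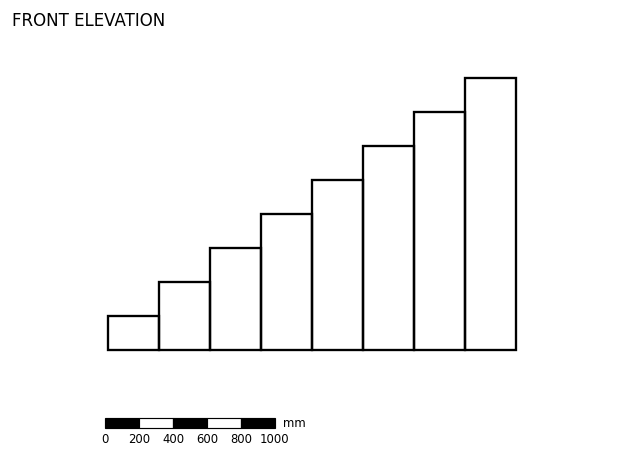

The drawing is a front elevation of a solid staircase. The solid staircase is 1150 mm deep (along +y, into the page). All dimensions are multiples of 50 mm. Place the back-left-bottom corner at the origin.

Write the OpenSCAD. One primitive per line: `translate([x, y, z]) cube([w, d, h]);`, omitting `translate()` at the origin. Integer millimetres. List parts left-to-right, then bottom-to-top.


cube([300, 1150, 200]);
translate([300, 0, 0]) cube([300, 1150, 400]);
translate([600, 0, 0]) cube([300, 1150, 600]);
translate([900, 0, 0]) cube([300, 1150, 800]);
translate([1200, 0, 0]) cube([300, 1150, 1000]);
translate([1500, 0, 0]) cube([300, 1150, 1200]);
translate([1800, 0, 0]) cube([300, 1150, 1400]);
translate([2100, 0, 0]) cube([300, 1150, 1600]);
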